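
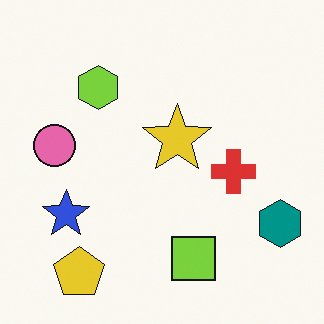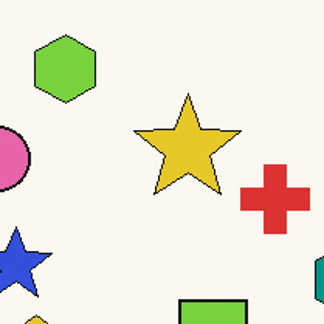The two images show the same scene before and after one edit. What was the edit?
This is the original image cropped to a modestly smaller region and rescaled.

The visible shapes are larger and the field of view is narrower; shapes near the original edges may be partly or wholly outside the frame — a crop-and-rescale.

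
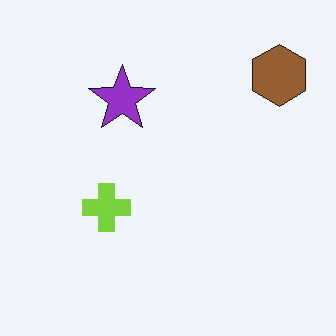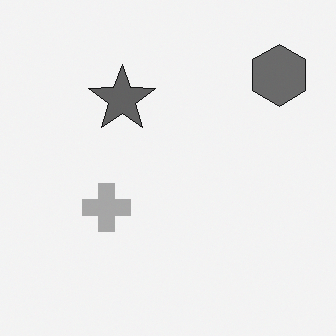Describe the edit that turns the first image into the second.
The second image is the first converted to grayscale.

All color is removed — every shape is now a shade of grey.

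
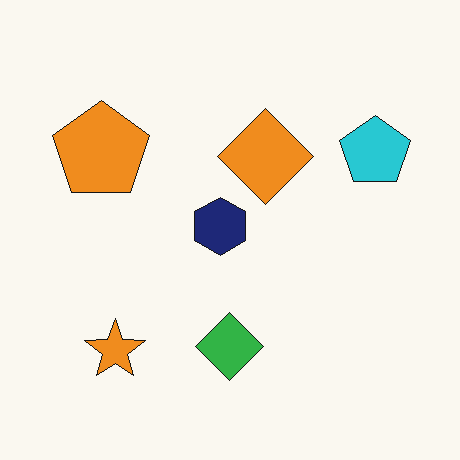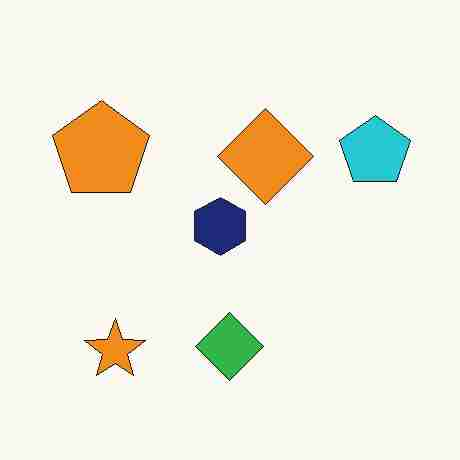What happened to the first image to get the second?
This is the original image heavily JPEG-compressed with obvious blocking artifacts.

Blocky 8×8 compression artifacts appear around shape edges and the flat background shows ringing — characteristic JPEG degradation.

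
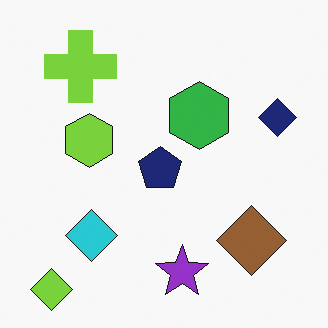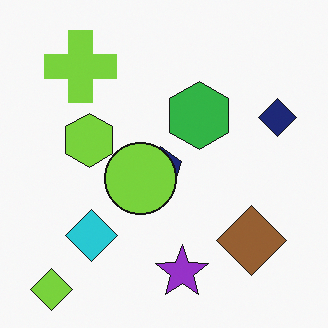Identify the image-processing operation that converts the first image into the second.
It was overlaid with an additional lime circle.

A lime circle appears in the second image that is absent from the first.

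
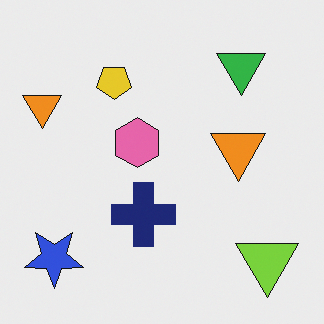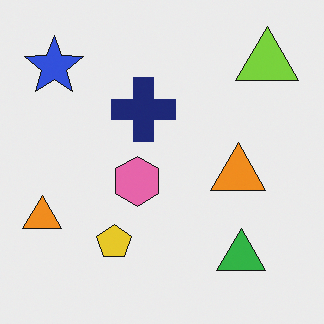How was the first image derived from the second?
The first image is the second flipped vertically (top ↔ bottom).

The lime triangle is in the top-right of the second image and the bottom-right of the first — shapes on opposite sides of the horizontal midline have swapped in a mirror flip.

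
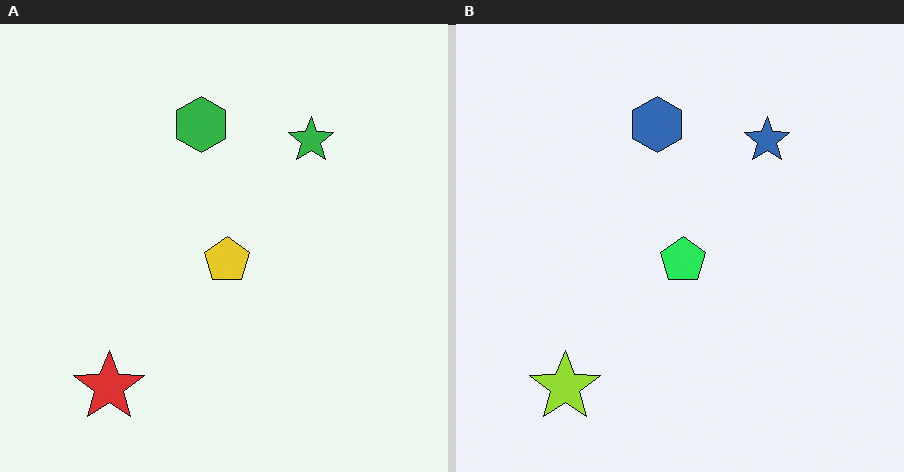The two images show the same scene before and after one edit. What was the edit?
The transformation is: hue-shifted noticeably.

Every shape's color has rotated by the same amount around the hue wheel — a uniform hue shift.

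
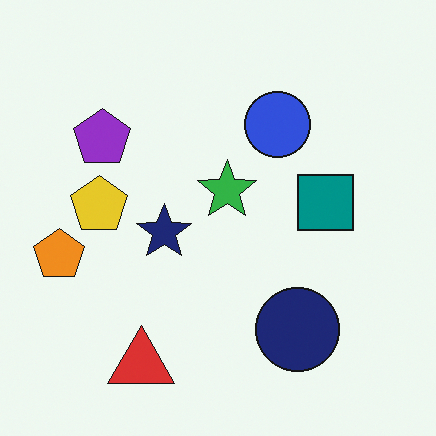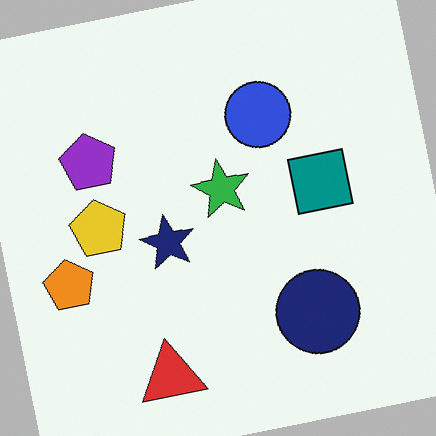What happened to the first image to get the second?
This is the original image rotated counter-clockwise by a few degrees.

Every shape is tilted by the same angle and the image corners show triangular fill wedges — a whole-image rotation by a non-right angle.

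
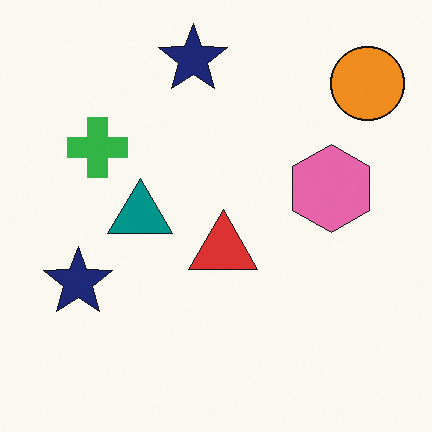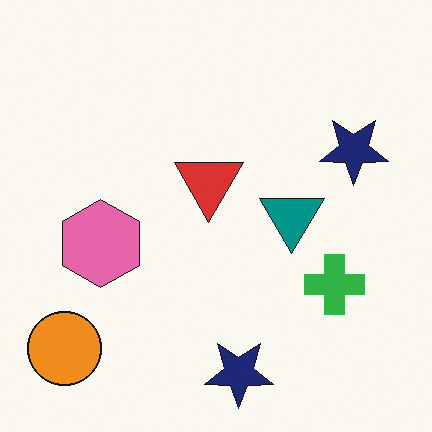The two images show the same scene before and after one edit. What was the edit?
Rotated 180°.

The orange circle sits in the top-right of the first image and the bottom-left of the second — consistent with a whole-image 180° rotation.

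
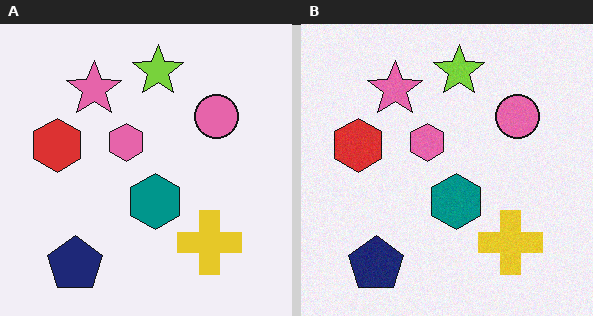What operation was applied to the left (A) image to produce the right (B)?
The image was degraded with light additive noise.

Random speckle covers the whole image, including the flat background.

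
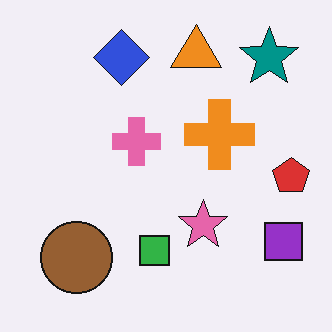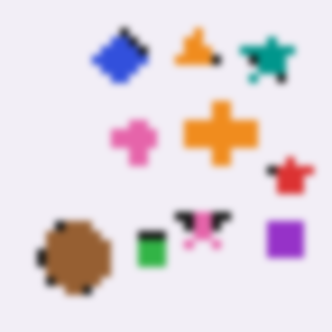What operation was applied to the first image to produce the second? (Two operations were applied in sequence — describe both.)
Coarsely pixelated, then noticeably gaussian-blurred.

Shapes are reduced to large square blocks; fine edges and outlines are lost — a downscale-then-upscale (mosaic) effect. Shape edges and outlines are uniformly softened across the whole image.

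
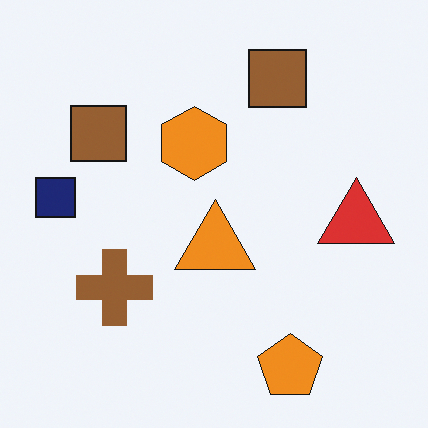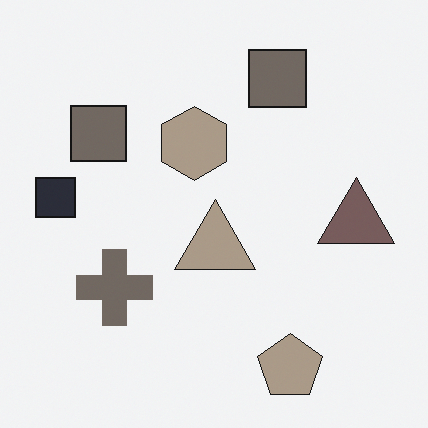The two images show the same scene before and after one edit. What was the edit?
This is the original image heavily desaturated.

All colors are more muted and greyish — a global saturation change.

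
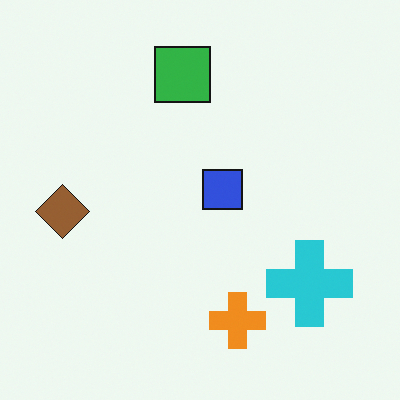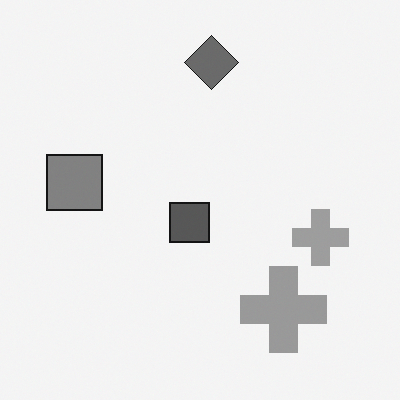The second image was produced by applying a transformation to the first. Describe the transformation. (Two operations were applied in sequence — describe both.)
Converted to grayscale, then transposed (reflected across the top-left ↔ bottom-right diagonal).

All color is removed — every shape is now a shade of grey. Shapes have swapped their row and column positions — what was in the top-right is now in the bottom-left — a diagonal reflection.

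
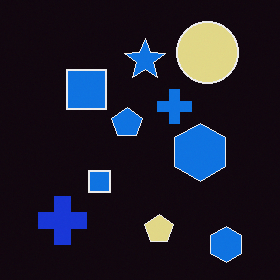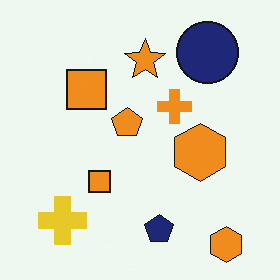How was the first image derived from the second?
The image was color-inverted (negative).

The light background has become dark and every shape's color is its complement — a photographic negative.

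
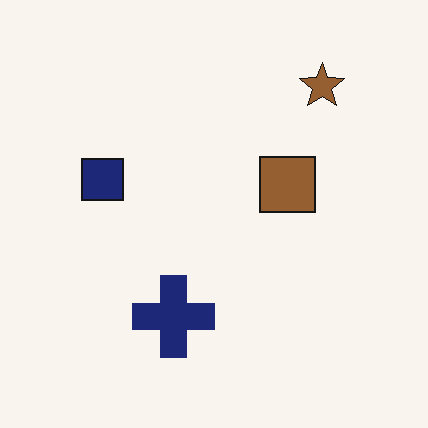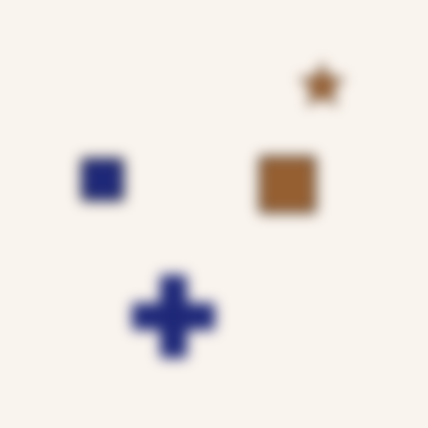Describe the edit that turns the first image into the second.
This is the original image strongly gaussian-blurred.

Shape edges and outlines are uniformly softened across the whole image.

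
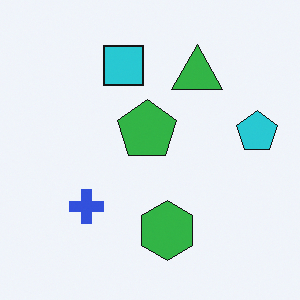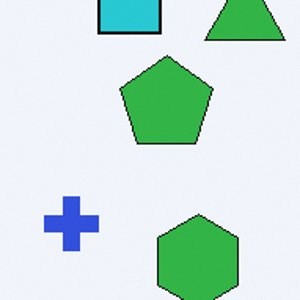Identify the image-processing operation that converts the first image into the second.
It was cropped to a modestly smaller region and rescaled.

The visible shapes are larger and the field of view is narrower; shapes near the original edges may be partly or wholly outside the frame — a crop-and-rescale.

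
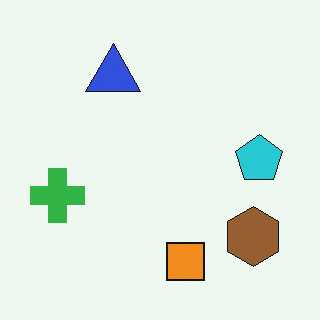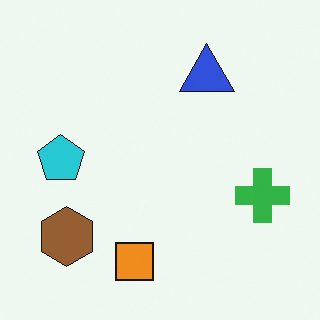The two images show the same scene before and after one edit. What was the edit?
The transformation is: flipped horizontally (left ↔ right).

The green cross is in the left of the first image and the right of the second — shapes on opposite sides of the vertical midline have swapped in a mirror flip.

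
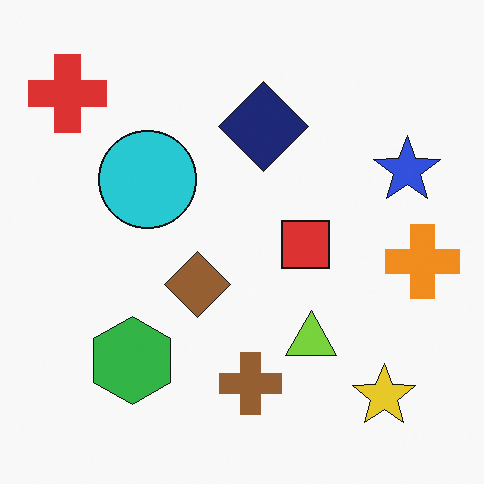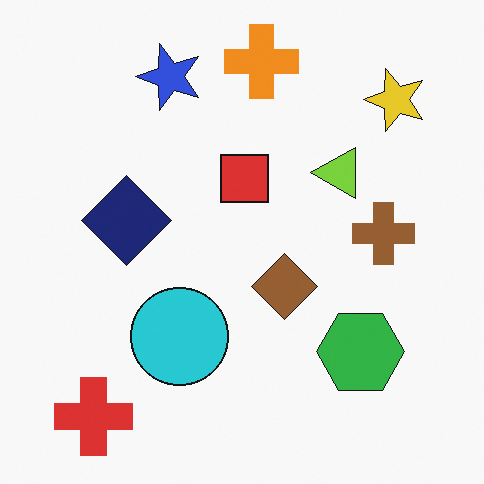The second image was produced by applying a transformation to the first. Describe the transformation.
It was rotated 90° counter-clockwise.

The red cross sits in the top-left of the first image and the bottom-left of the second — consistent with a whole-image 90° counter-clockwise rotation.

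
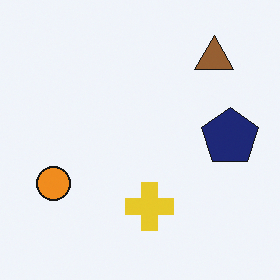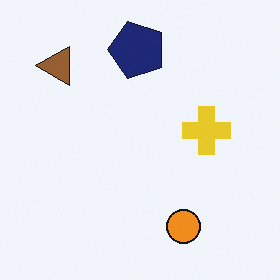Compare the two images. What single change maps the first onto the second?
This is the original image rotated 90° counter-clockwise.

The brown triangle sits in the top-right of the first image and the top-left of the second — consistent with a whole-image 90° counter-clockwise rotation.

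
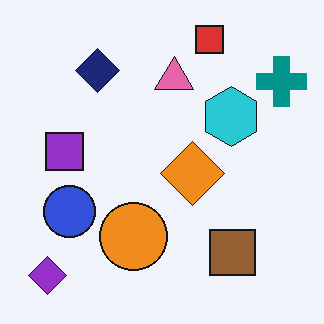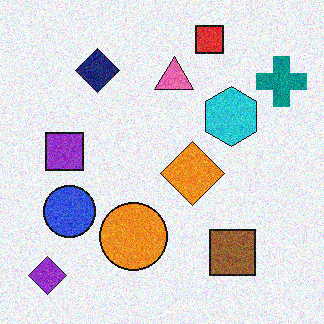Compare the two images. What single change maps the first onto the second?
It was degraded with visible gaussian noise.

Random speckle covers the whole image, including the flat background.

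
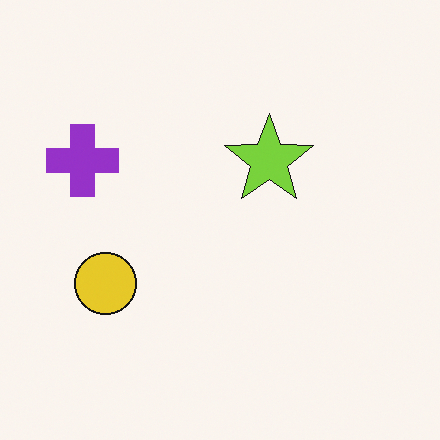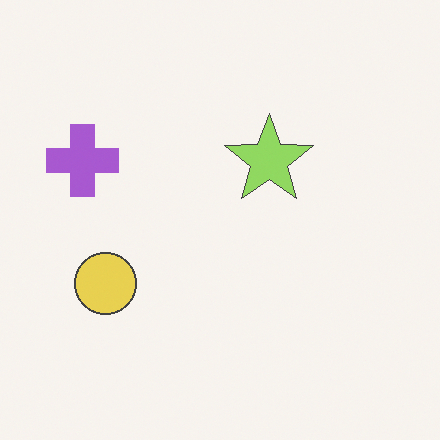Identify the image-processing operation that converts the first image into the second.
The transformation is: given slightly reduced contrast.

Tones are pushed toward mid-grey across the whole image — a global contrast change.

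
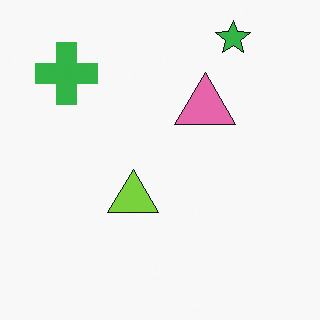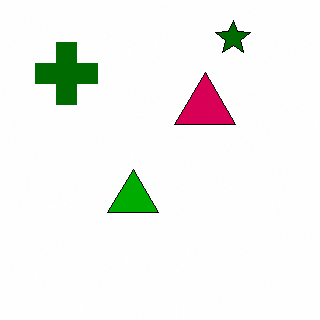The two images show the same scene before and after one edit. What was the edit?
This is the original image given much higher contrast.

Tones are pushed away from mid-grey across the whole image — a global contrast change.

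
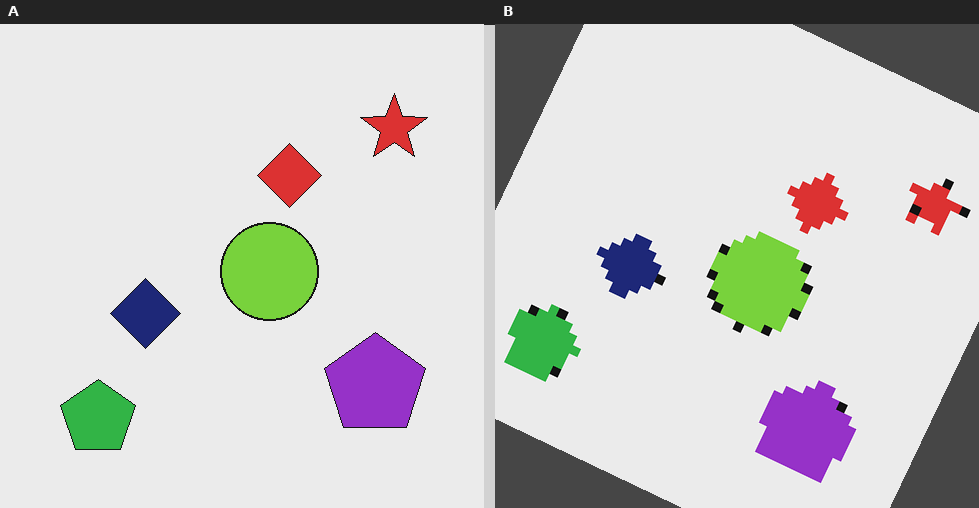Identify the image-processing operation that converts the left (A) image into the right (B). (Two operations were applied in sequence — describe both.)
The image was heavily pixelated into large blocks, then rotated clockwise by a clearly visible amount.

Shapes are reduced to large square blocks; fine edges and outlines are lost — a downscale-then-upscale (mosaic) effect. Every shape is tilted by the same angle and the image corners show triangular fill wedges — a whole-image rotation by a non-right angle.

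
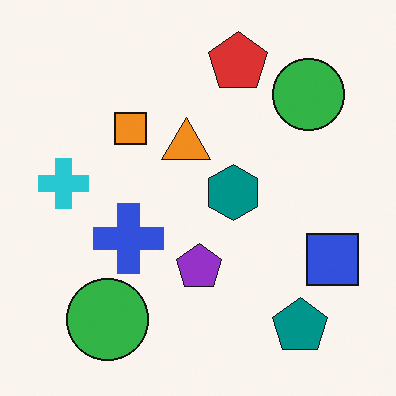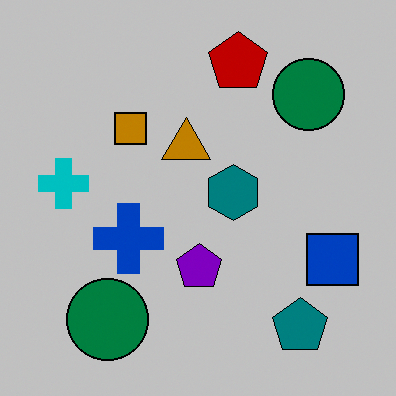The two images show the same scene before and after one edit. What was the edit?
The transformation is: aggressively posterized.

Each flat color has snapped to a coarser quantized level — most visibly, the near-white background has dropped to a flat grey.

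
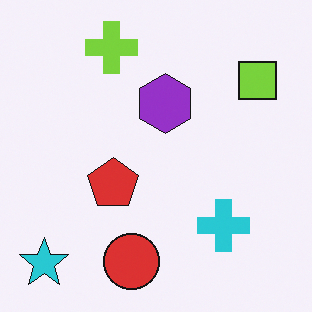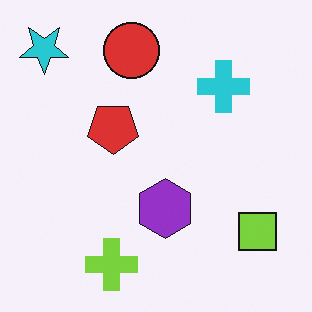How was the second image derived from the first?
The transformation is: flipped vertically (top ↔ bottom).

The lime cross is in the top of the first image and the bottom of the second — shapes on opposite sides of the horizontal midline have swapped in a mirror flip.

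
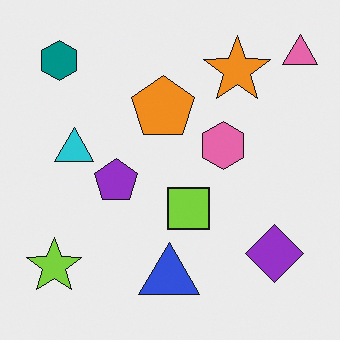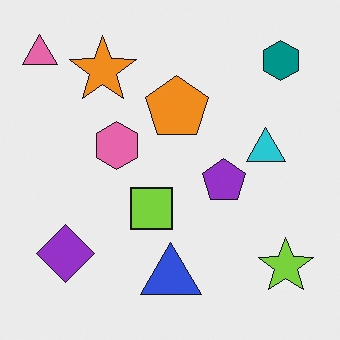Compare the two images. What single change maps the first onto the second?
This is the original image flipped horizontally (left ↔ right).

The pink triangle is in the top-right of the first image and the top-left of the second — shapes on opposite sides of the vertical midline have swapped in a mirror flip.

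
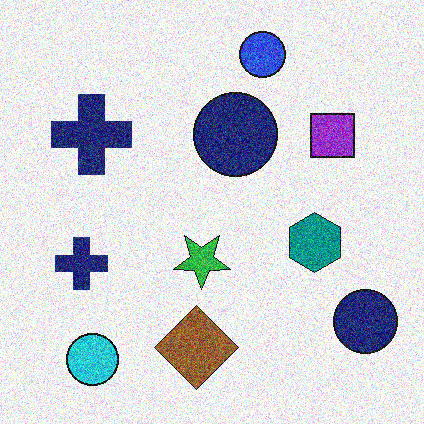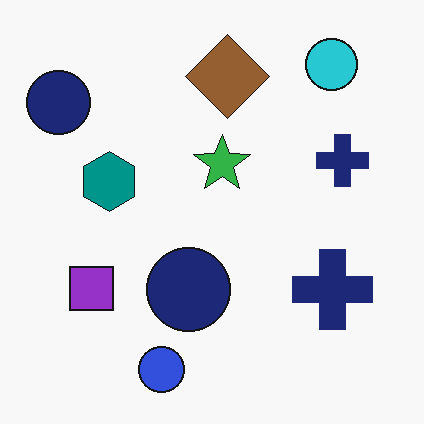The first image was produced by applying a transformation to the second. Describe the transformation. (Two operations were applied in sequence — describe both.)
Rotated 180°, then degraded with a thick layer of grain.

The cyan circle sits in the top-right of the second image and the bottom-left of the first — consistent with a whole-image 180° rotation. Random speckle covers the whole image, including the flat background.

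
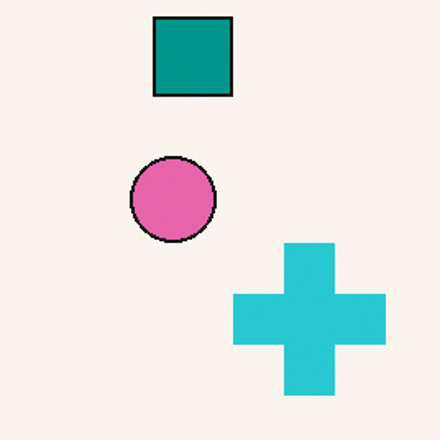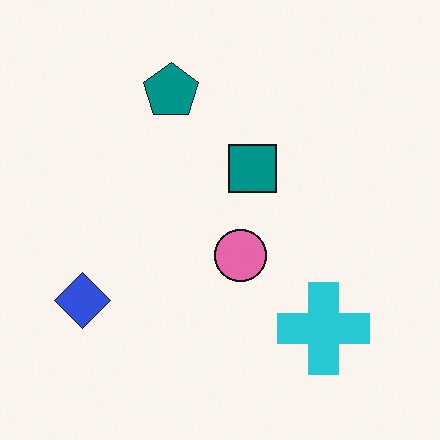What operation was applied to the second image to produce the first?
This is the original image cropped to a noticeably smaller region and rescaled.

The visible shapes are larger and the field of view is narrower; shapes near the original edges may be partly or wholly outside the frame — a crop-and-rescale.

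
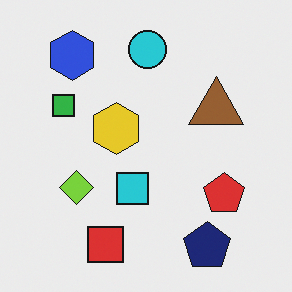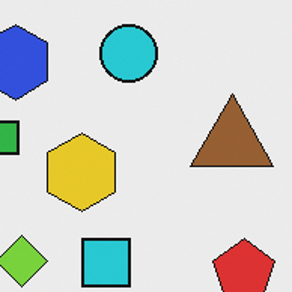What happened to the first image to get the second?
The transformation is: cropped slightly and scaled back up.

The visible shapes are larger and the field of view is narrower; shapes near the original edges may be partly or wholly outside the frame — a crop-and-rescale.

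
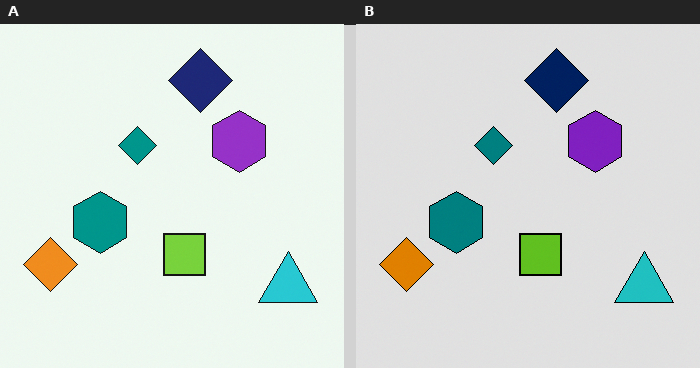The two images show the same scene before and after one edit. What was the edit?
This is the original image posterized to a reduced palette.

Each flat color has snapped to a coarser quantized level — most visibly, the near-white background has dropped to a flat grey.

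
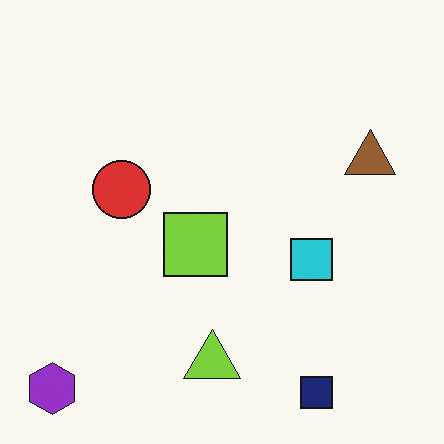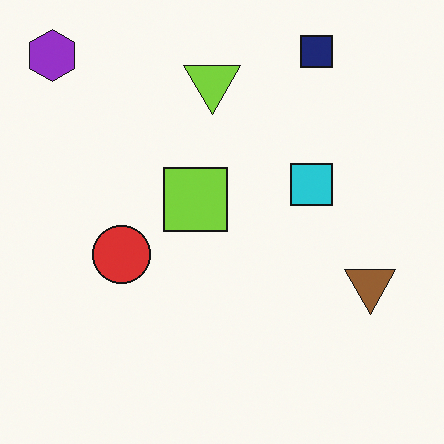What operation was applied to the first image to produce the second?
The image was flipped vertically (top ↔ bottom).

The navy square is in the bottom-right of the first image and the top-right of the second — shapes on opposite sides of the horizontal midline have swapped in a mirror flip.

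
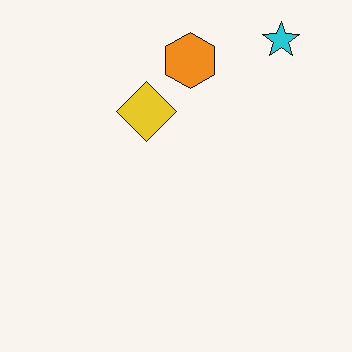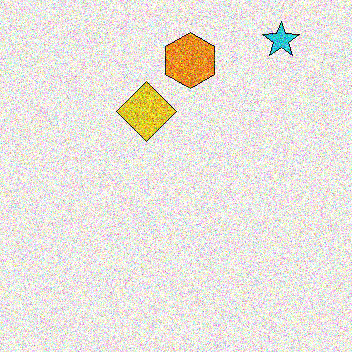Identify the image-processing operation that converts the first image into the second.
It was degraded with a thick layer of grain.

Random speckle covers the whole image, including the flat background.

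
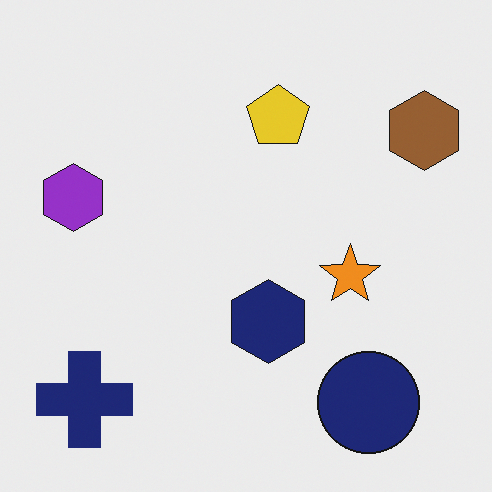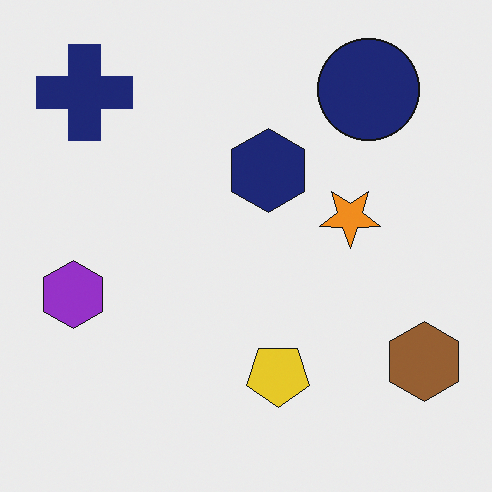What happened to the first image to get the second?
Flipped vertically (top ↔ bottom).

The navy circle is in the bottom-right of the first image and the top-right of the second — shapes on opposite sides of the horizontal midline have swapped in a mirror flip.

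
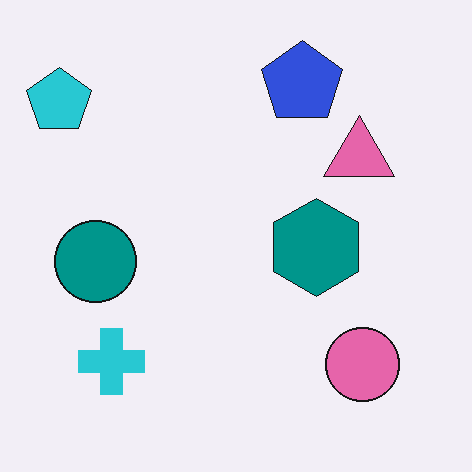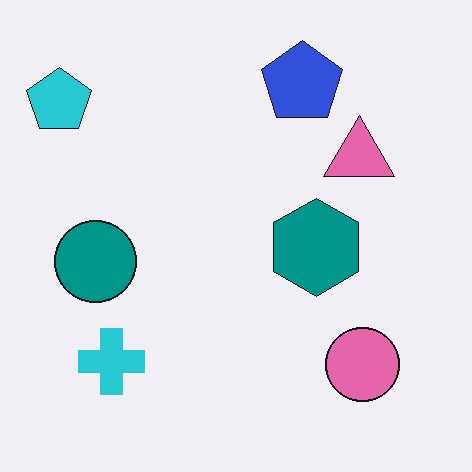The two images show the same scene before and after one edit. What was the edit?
The second image is the first JPEG-compressed with visible artifacts.

Blocky 8×8 compression artifacts appear around shape edges and the flat background shows ringing — characteristic JPEG degradation.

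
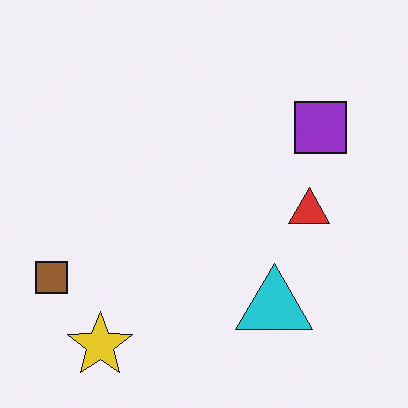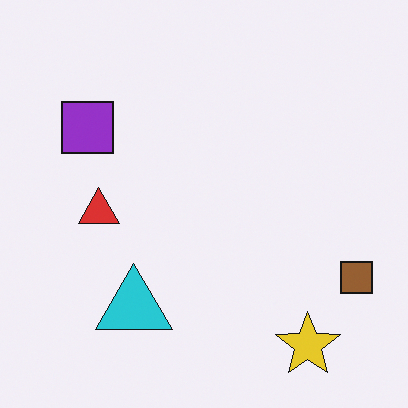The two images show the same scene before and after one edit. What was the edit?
The image was flipped horizontally (left ↔ right).

The brown square is in the bottom-left of the first image and the bottom-right of the second — shapes on opposite sides of the vertical midline have swapped in a mirror flip.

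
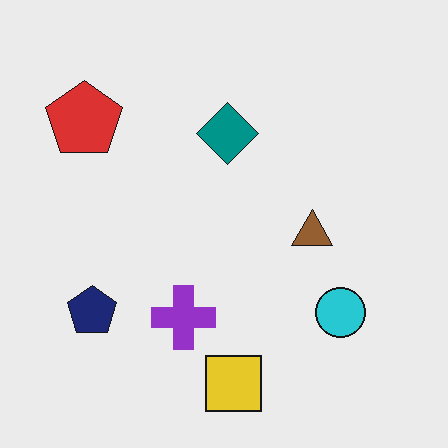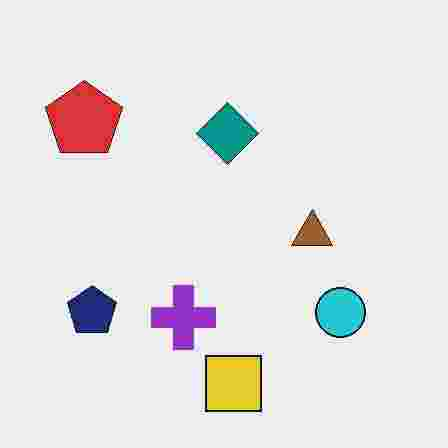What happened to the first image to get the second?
It was heavily JPEG-compressed with obvious blocking artifacts.

Blocky 8×8 compression artifacts appear around shape edges and the flat background shows ringing — characteristic JPEG degradation.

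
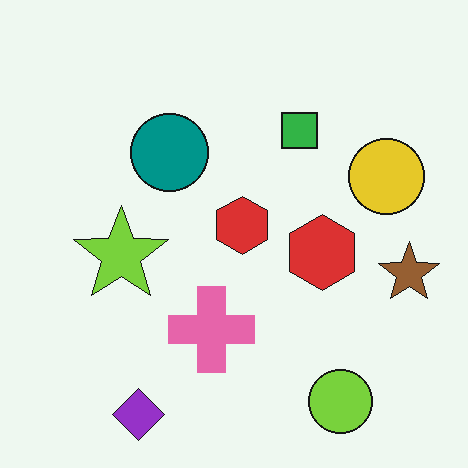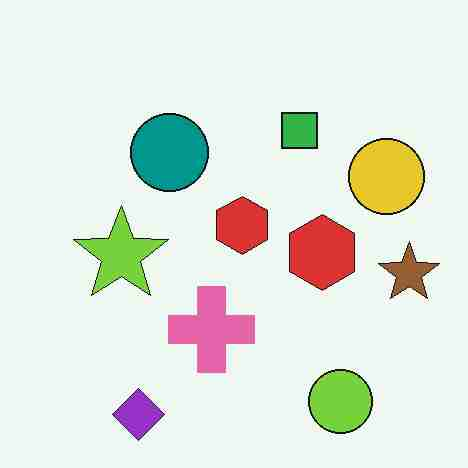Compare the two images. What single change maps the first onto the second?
Heavily JPEG-compressed with obvious blocking artifacts.

Blocky 8×8 compression artifacts appear around shape edges and the flat background shows ringing — characteristic JPEG degradation.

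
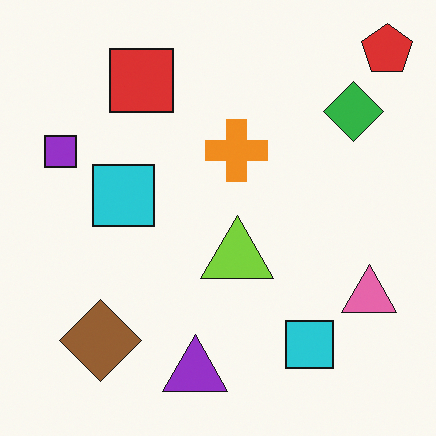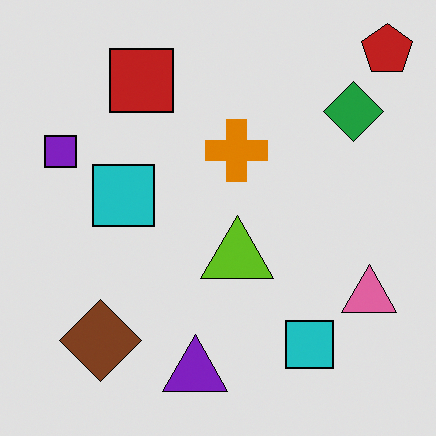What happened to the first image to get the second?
This is the original image moderately posterized.

Each flat color has snapped to a coarser quantized level — most visibly, the near-white background has dropped to a flat grey.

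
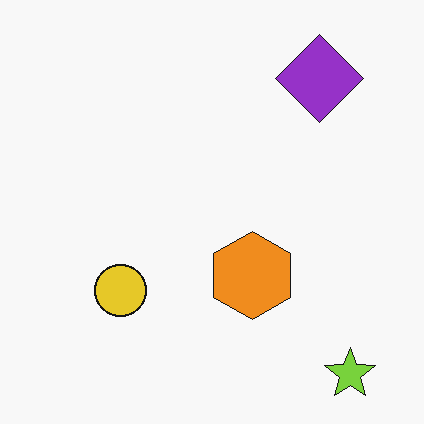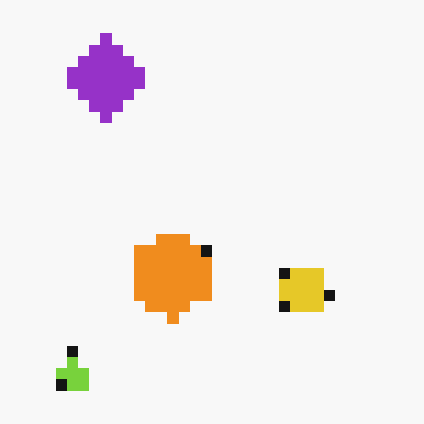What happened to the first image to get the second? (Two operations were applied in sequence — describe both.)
Flipped horizontally (left ↔ right), then coarsely pixelated.

The lime star is in the bottom-right of the first image and the bottom-left of the second — shapes on opposite sides of the vertical midline have swapped in a mirror flip. Shapes are reduced to large square blocks; fine edges and outlines are lost — a downscale-then-upscale (mosaic) effect.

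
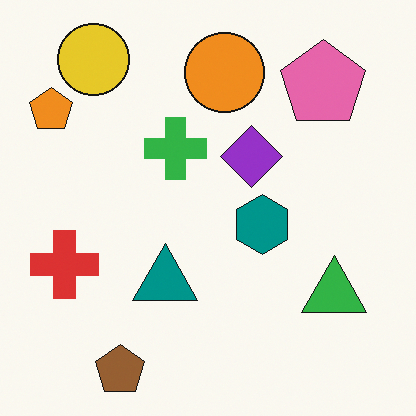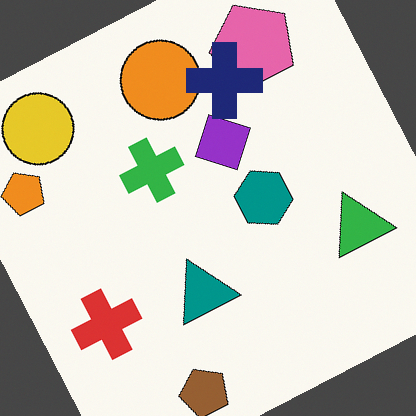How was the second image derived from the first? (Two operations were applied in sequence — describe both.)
Rotated counter-clockwise by a clearly visible amount, then overlaid with an additional navy cross.

Every shape is tilted by the same angle and the image corners show triangular fill wedges — a whole-image rotation by a non-right angle. A navy cross appears in the second image that is absent from the first.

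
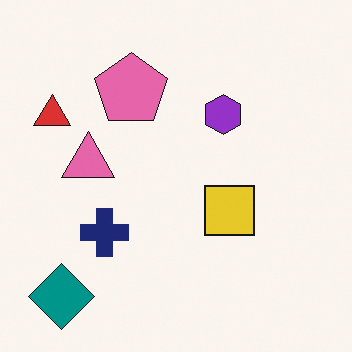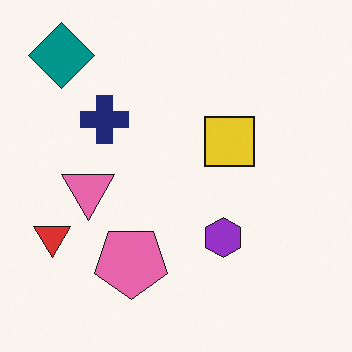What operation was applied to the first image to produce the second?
This is the original image flipped vertically (top ↔ bottom).

The teal diamond is in the bottom-left of the first image and the top-left of the second — shapes on opposite sides of the horizontal midline have swapped in a mirror flip.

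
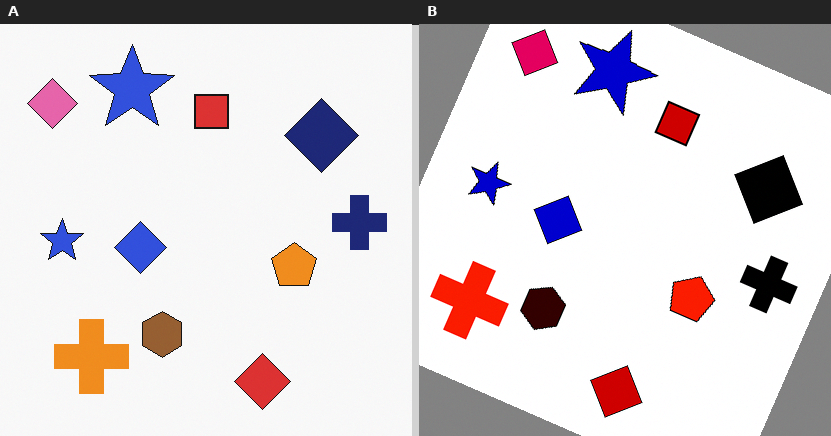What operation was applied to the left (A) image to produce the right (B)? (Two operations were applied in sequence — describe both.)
This is the original image given much higher contrast, then rotated clockwise by a clearly visible amount.

Tones are pushed away from mid-grey across the whole image — a global contrast change. Every shape is tilted by the same angle and the image corners show triangular fill wedges — a whole-image rotation by a non-right angle.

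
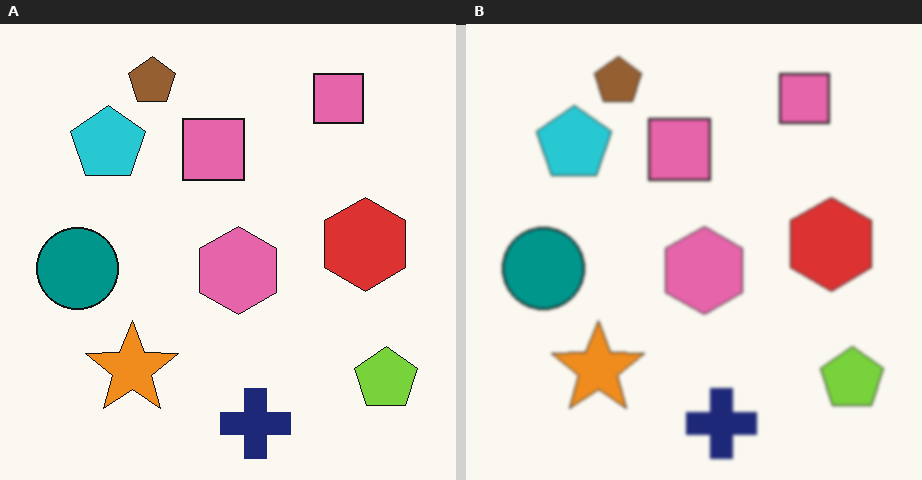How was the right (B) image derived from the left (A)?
Given a subtle gaussian blur.

Shape edges and outlines are uniformly softened across the whole image.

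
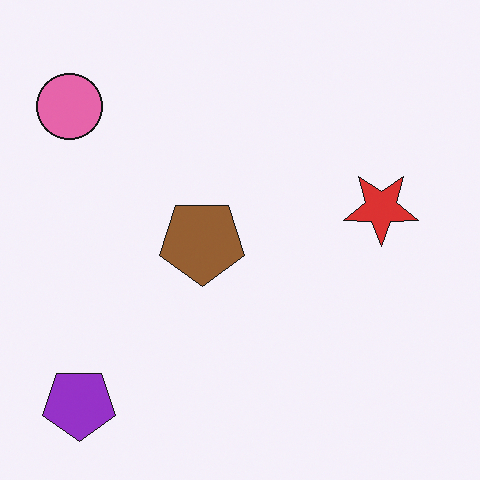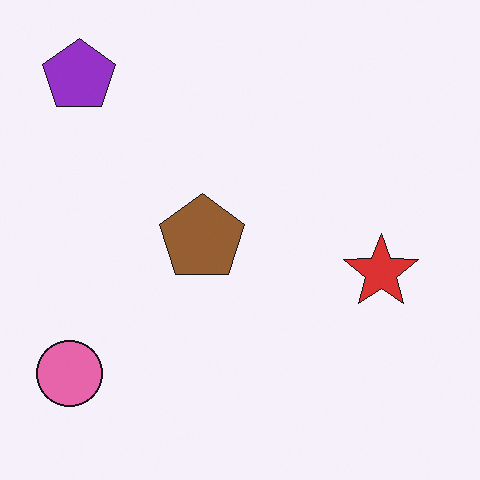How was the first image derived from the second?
The first image is the second flipped vertically (top ↔ bottom).

The purple pentagon is in the top-left of the second image and the bottom-left of the first — shapes on opposite sides of the horizontal midline have swapped in a mirror flip.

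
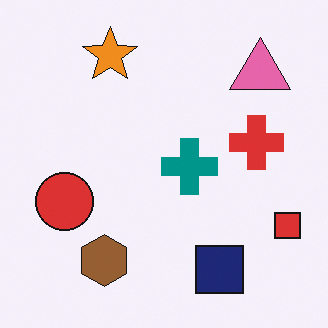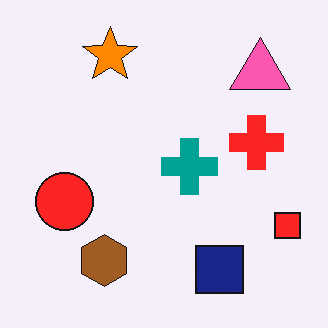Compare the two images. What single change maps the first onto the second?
Slightly oversaturated.

All colors are more vivid — a global saturation change.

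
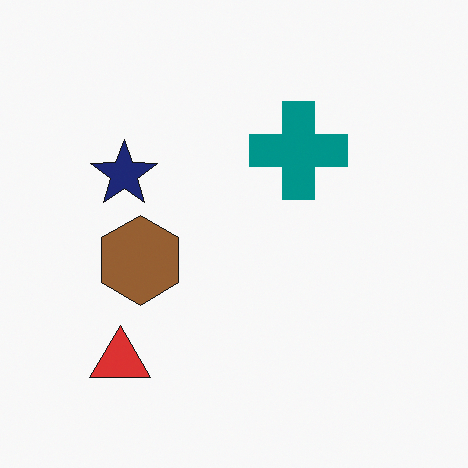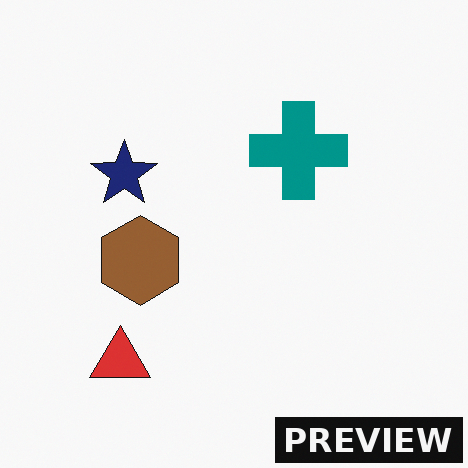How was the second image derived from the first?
Watermarked with the text "PREVIEW" in the lower-right corner.

A dark label reading "PREVIEW" appears in the lower-right corner.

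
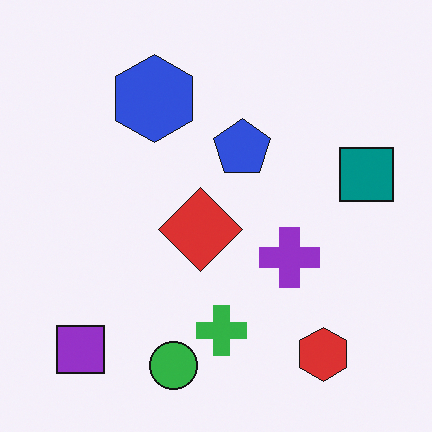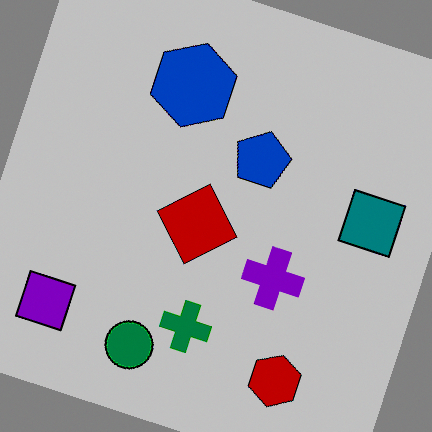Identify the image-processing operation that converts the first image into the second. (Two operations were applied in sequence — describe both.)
The image was rotated clockwise by a moderate amount, then aggressively posterized.

Every shape is tilted by the same angle and the image corners show triangular fill wedges — a whole-image rotation by a non-right angle. Each flat color has snapped to a coarser quantized level — most visibly, the near-white background has dropped to a flat grey.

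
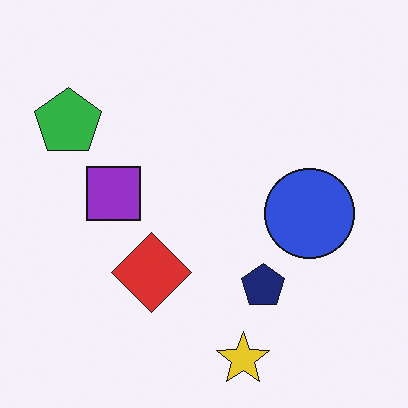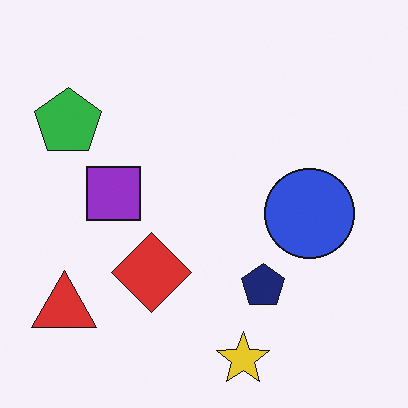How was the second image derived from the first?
Overlaid with an additional red triangle.

A red triangle appears in the second image that is absent from the first.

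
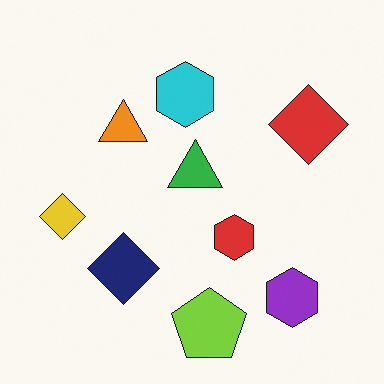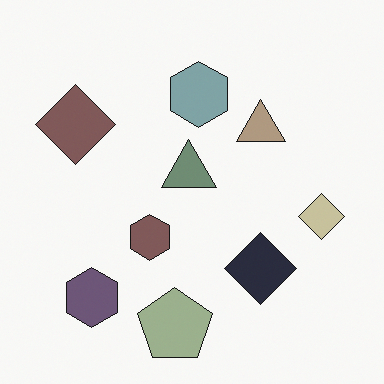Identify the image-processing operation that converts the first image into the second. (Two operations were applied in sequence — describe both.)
The image was flipped horizontally (left ↔ right), then heavily desaturated.

The yellow diamond is in the left of the first image and the right of the second — shapes on opposite sides of the vertical midline have swapped in a mirror flip. All colors are more muted and greyish — a global saturation change.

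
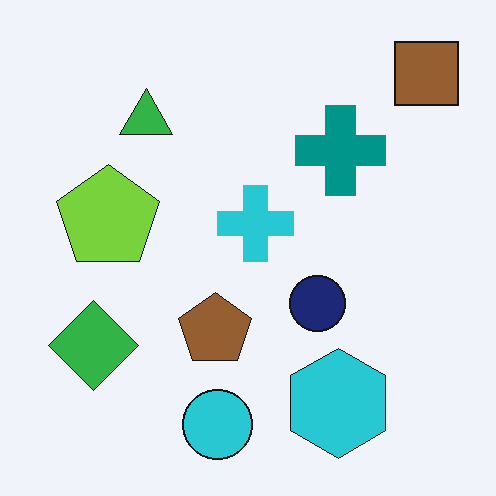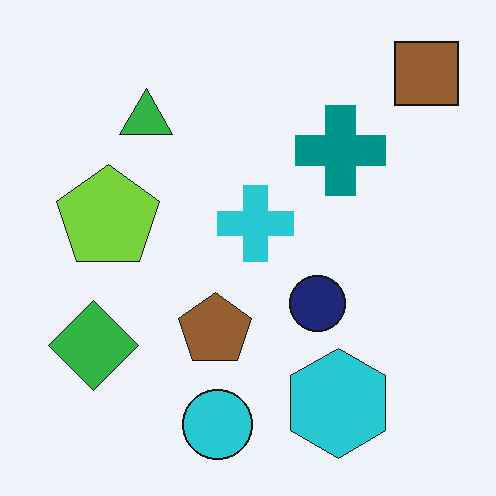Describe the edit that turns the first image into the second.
The second image is the first JPEG-compressed with visible artifacts.

Blocky 8×8 compression artifacts appear around shape edges and the flat background shows ringing — characteristic JPEG degradation.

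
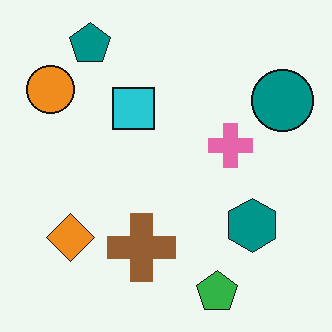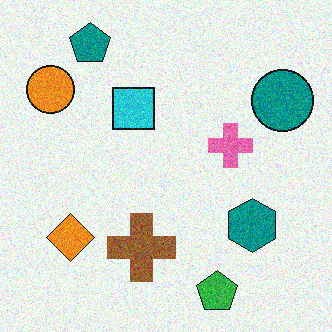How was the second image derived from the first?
It was degraded with visible gaussian noise.

Random speckle covers the whole image, including the flat background.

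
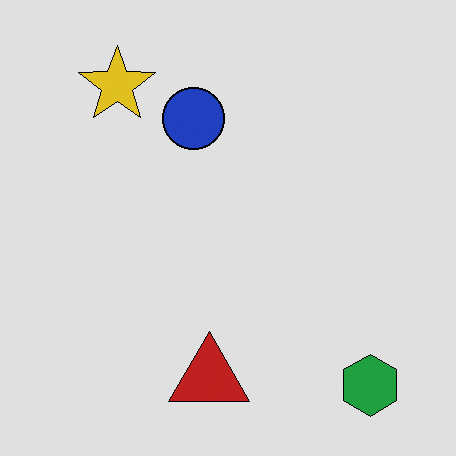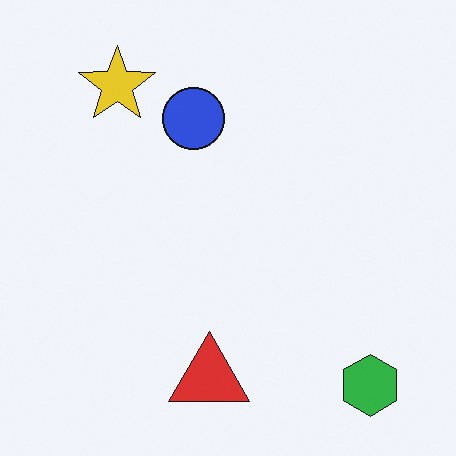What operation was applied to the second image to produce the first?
The first image is the second moderately posterized.

Each flat color has snapped to a coarser quantized level — most visibly, the near-white background has dropped to a flat grey.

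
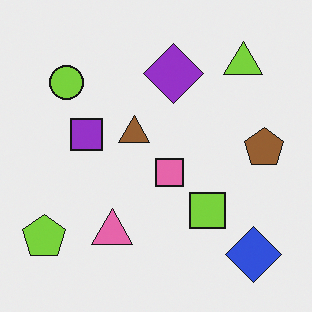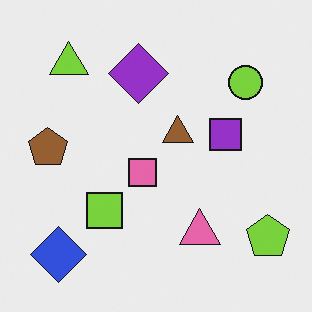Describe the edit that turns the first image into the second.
The image was flipped horizontally (left ↔ right).

The lime pentagon is in the bottom-left of the first image and the bottom-right of the second — shapes on opposite sides of the vertical midline have swapped in a mirror flip.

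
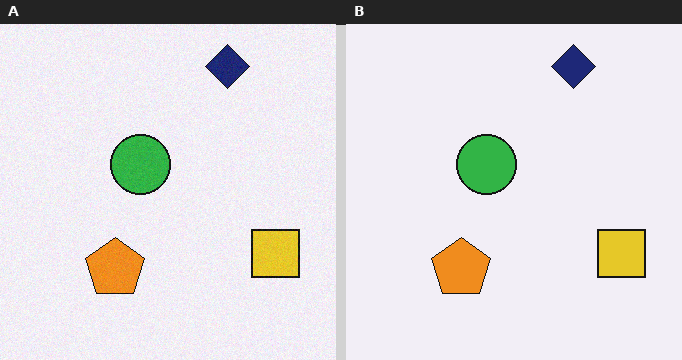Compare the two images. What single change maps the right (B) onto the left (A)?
Degraded with subtle gaussian noise.

Random speckle covers the whole image, including the flat background.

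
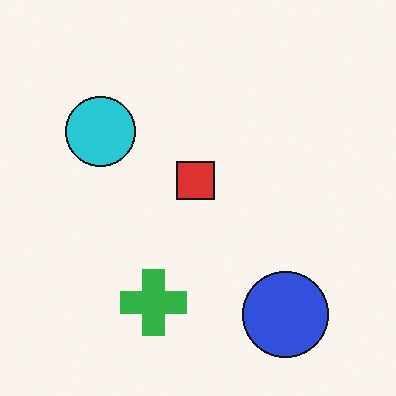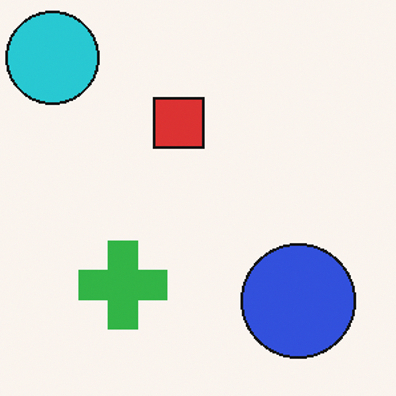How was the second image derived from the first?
The image was cropped to a modestly smaller region and rescaled.

The visible shapes are larger and the field of view is narrower; shapes near the original edges may be partly or wholly outside the frame — a crop-and-rescale.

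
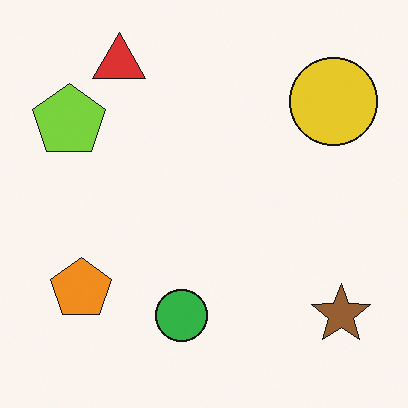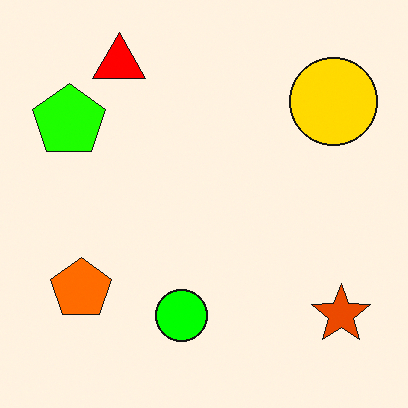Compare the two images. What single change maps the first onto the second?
Heavily oversaturated.

All colors are more vivid — a global saturation change.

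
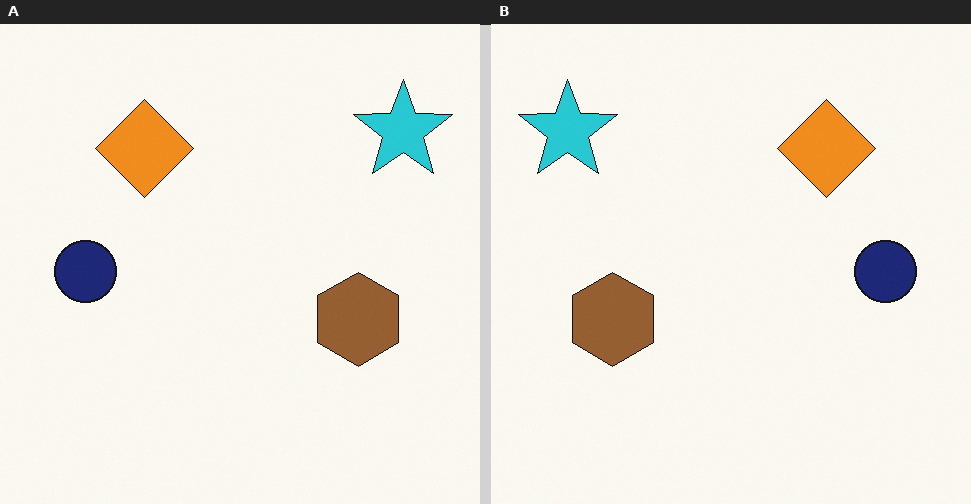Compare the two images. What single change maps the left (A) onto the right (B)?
The right (B) image is the left (A) flipped horizontally (left ↔ right).

The cyan star is in the top-right of the left (A) image and the top-left of the right (B) — shapes on opposite sides of the vertical midline have swapped in a mirror flip.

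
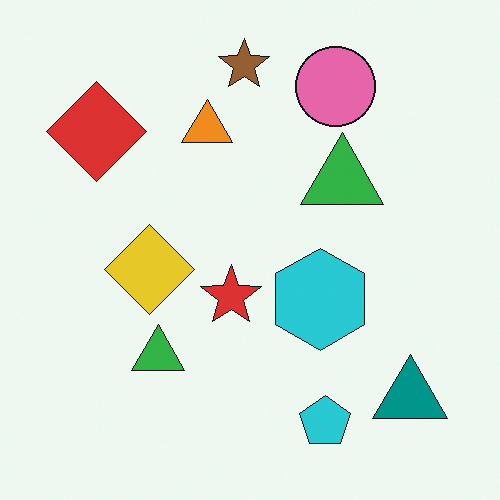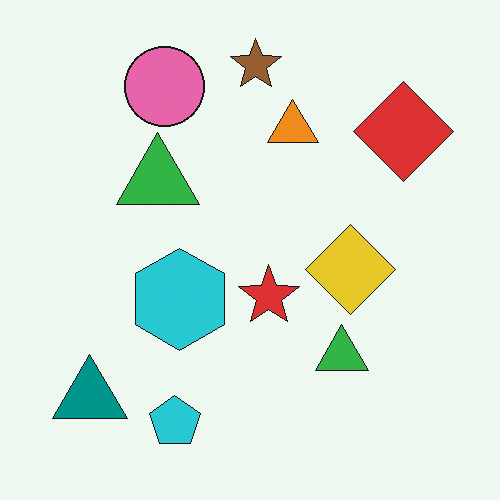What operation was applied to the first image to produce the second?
This is the original image flipped horizontally (left ↔ right).

The teal triangle is in the bottom-right of the first image and the bottom-left of the second — shapes on opposite sides of the vertical midline have swapped in a mirror flip.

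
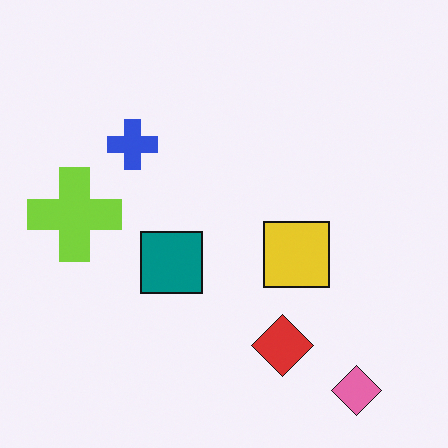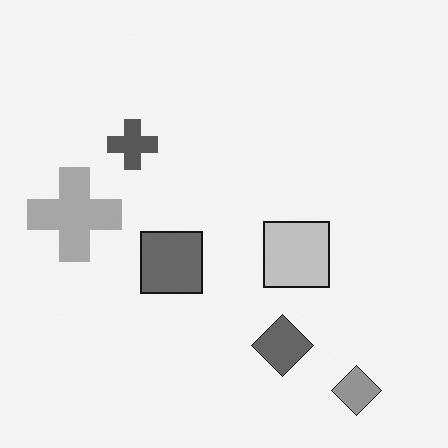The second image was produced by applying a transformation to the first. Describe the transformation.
The transformation is: converted to grayscale.

All color is removed — every shape is now a shade of grey.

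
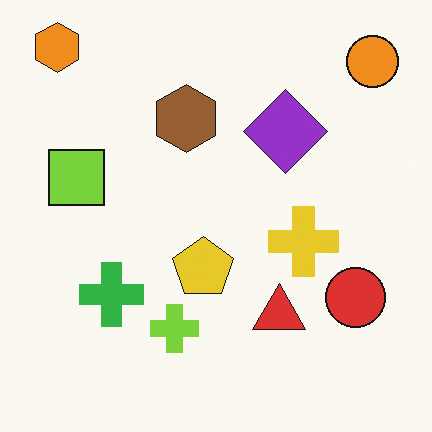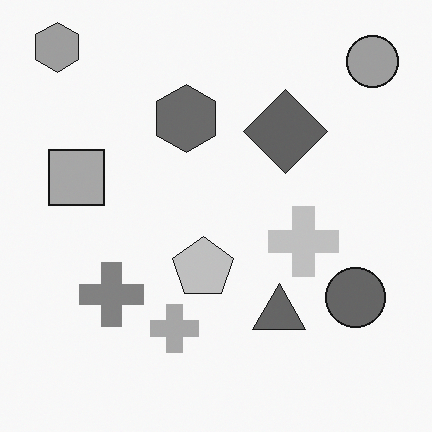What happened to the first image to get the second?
It was converted to grayscale.

All color is removed — every shape is now a shade of grey.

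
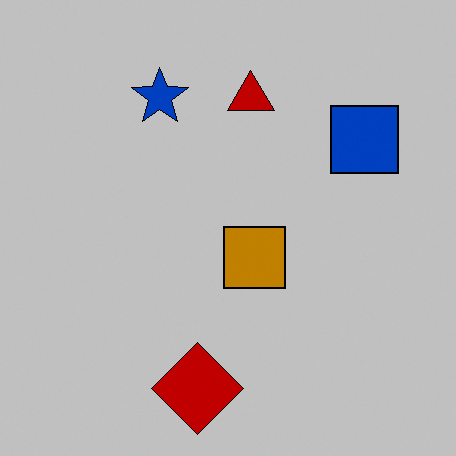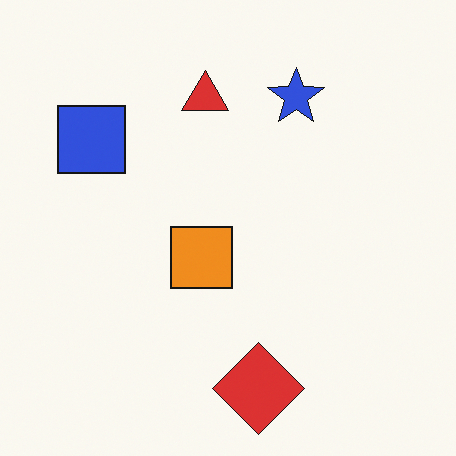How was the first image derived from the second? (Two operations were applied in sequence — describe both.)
The transformation is: heavily posterized to just a handful of flat colors, then flipped horizontally (left ↔ right).

Each flat color has snapped to a coarser quantized level — most visibly, the near-white background has dropped to a flat grey. The blue square is in the top-left of the second image and the top-right of the first — shapes on opposite sides of the vertical midline have swapped in a mirror flip.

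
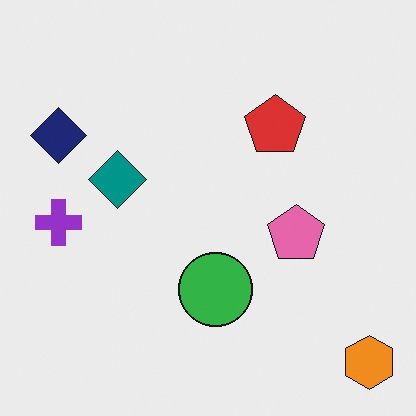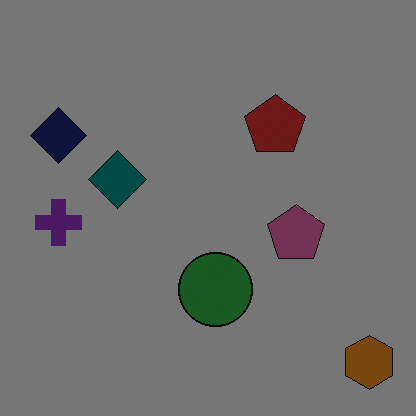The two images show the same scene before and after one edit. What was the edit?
This is the original image darkened a lot.

Every pixel — background and shapes alike — is uniformly darkened.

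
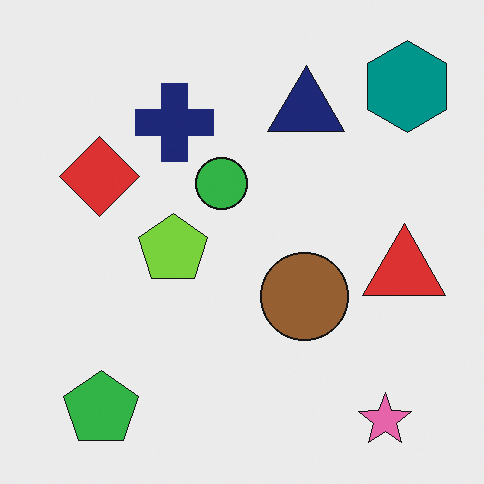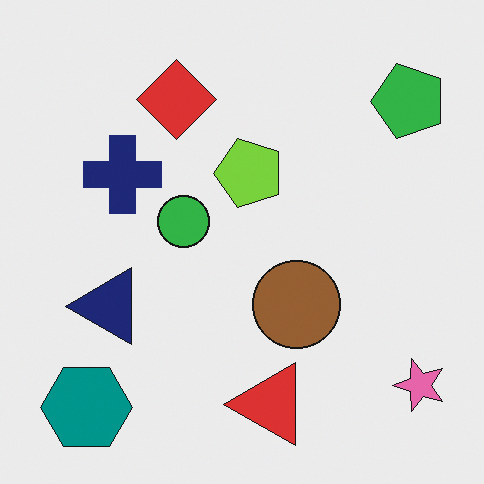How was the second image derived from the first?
The second image is the first transposed (reflected across the top-left ↔ bottom-right diagonal).

Shapes have swapped their row and column positions — what was in the top-right is now in the bottom-left — a diagonal reflection.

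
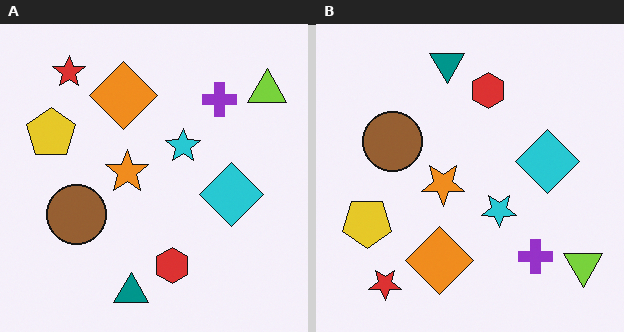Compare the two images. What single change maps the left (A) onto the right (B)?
The right (B) image is the left (A) flipped vertically (top ↔ bottom).

The teal triangle is in the bottom of the left (A) image and the top of the right (B) — shapes on opposite sides of the horizontal midline have swapped in a mirror flip.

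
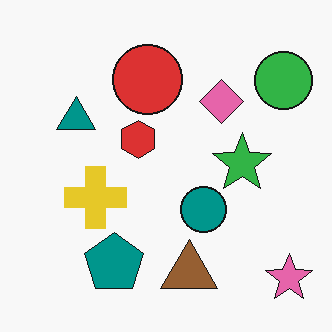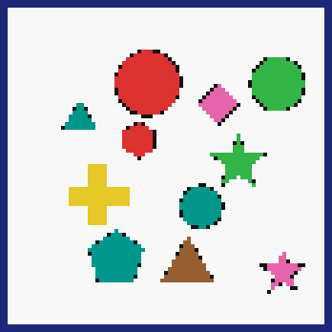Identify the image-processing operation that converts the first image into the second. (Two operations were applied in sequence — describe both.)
The second image is the first mildly pixelated, then framed with a navy border.

Shapes are reduced to large square blocks; fine edges and outlines are lost — a downscale-then-upscale (mosaic) effect. A solid navy frame runs around the edge of the second image, with the content slightly shrunk inside it.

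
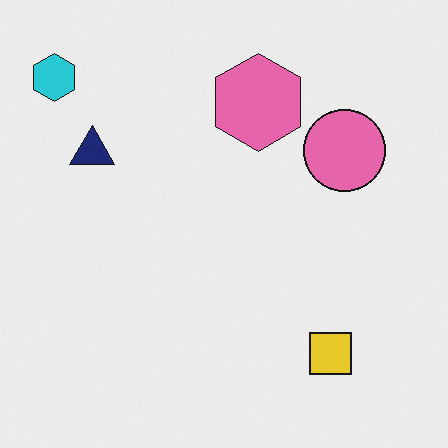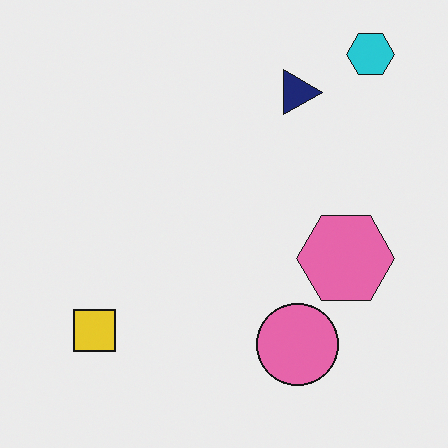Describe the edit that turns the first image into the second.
It was rotated 90° clockwise.

The cyan hexagon sits in the top-left of the first image and the top-right of the second — consistent with a whole-image 90° clockwise rotation.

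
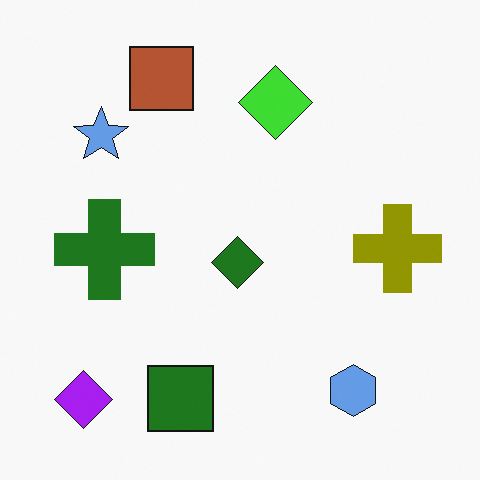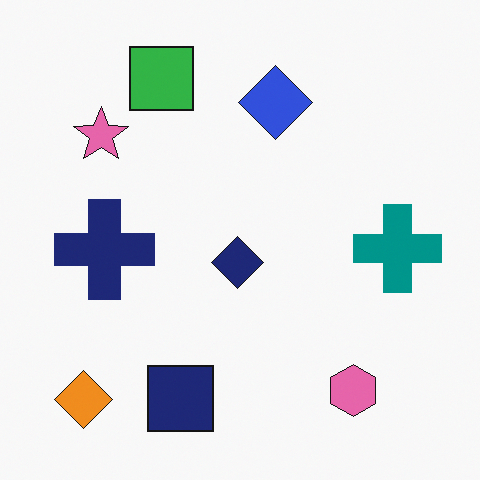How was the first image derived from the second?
The transformation is: hue-shifted by a large amount.

Every shape's color has rotated by the same amount around the hue wheel — a uniform hue shift.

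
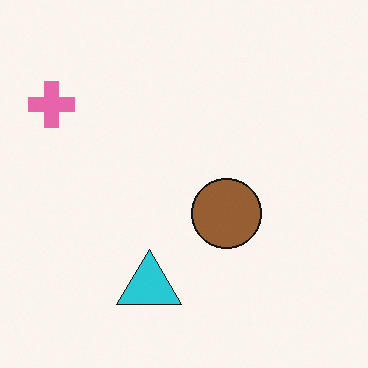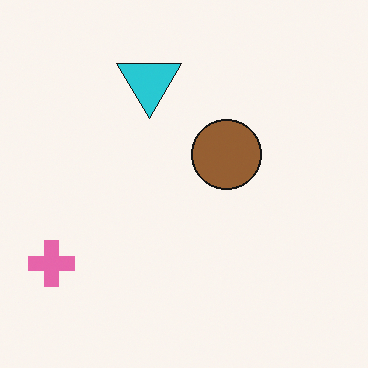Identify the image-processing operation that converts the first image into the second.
The second image is the first flipped vertically (top ↔ bottom).

The cyan triangle is in the bottom of the first image and the top of the second — shapes on opposite sides of the horizontal midline have swapped in a mirror flip.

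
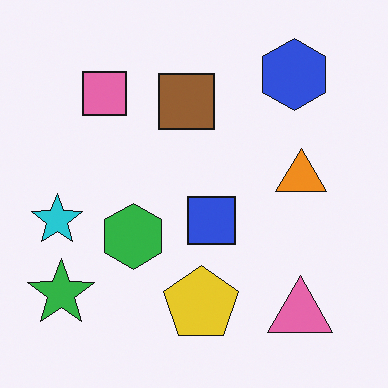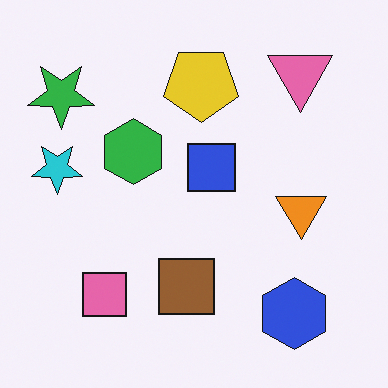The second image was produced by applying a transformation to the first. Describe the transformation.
It was flipped vertically (top ↔ bottom).

The blue hexagon is in the top-right of the first image and the bottom-right of the second — shapes on opposite sides of the horizontal midline have swapped in a mirror flip.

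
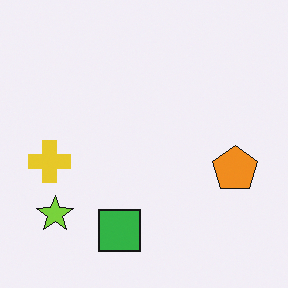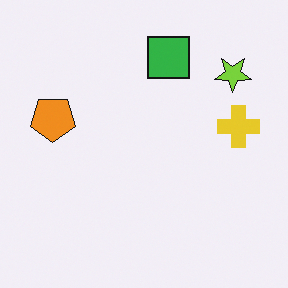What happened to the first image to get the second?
The image was rotated 180°.

The lime star sits in the bottom-left of the first image and the top-right of the second — consistent with a whole-image 180° rotation.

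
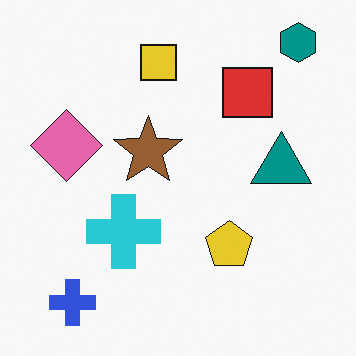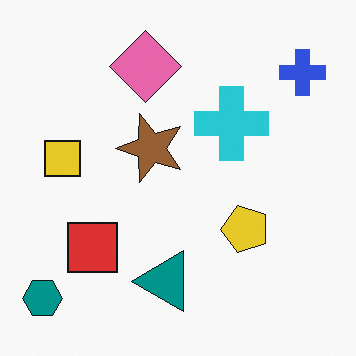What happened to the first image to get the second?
Transposed (reflected across the top-left ↔ bottom-right diagonal).

Shapes have swapped their row and column positions — what was in the top-right is now in the bottom-left — a diagonal reflection.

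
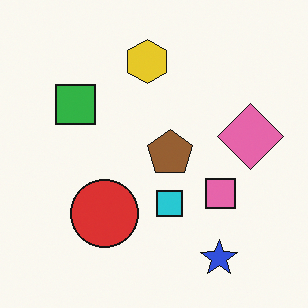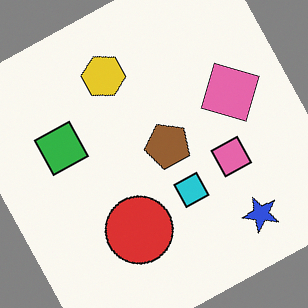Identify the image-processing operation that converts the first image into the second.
The second image is the first rotated counter-clockwise by a clearly visible amount.

Every shape is tilted by the same angle and the image corners show triangular fill wedges — a whole-image rotation by a non-right angle.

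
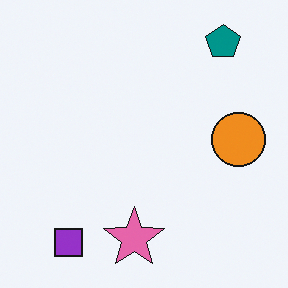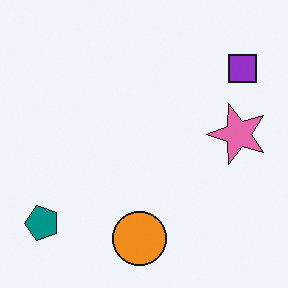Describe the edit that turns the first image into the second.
This is the original image transposed (reflected across the top-left ↔ bottom-right diagonal).

Shapes have swapped their row and column positions — what was in the top-right is now in the bottom-left — a diagonal reflection.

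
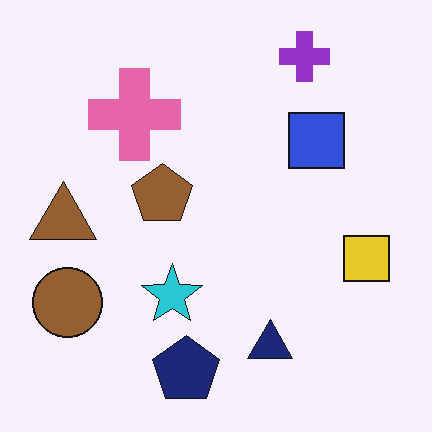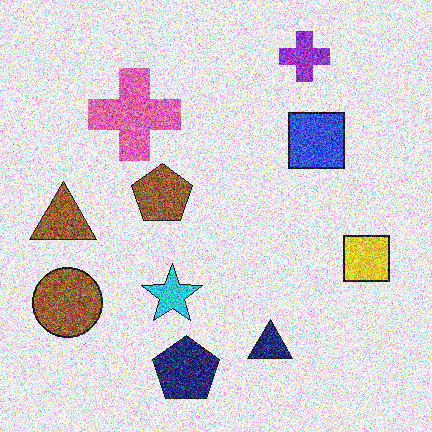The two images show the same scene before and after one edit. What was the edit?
The image was degraded with strong gaussian noise.

Random speckle covers the whole image, including the flat background.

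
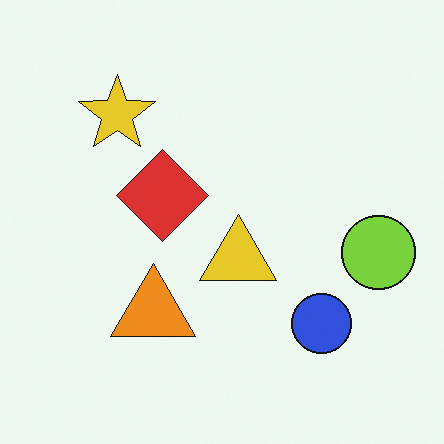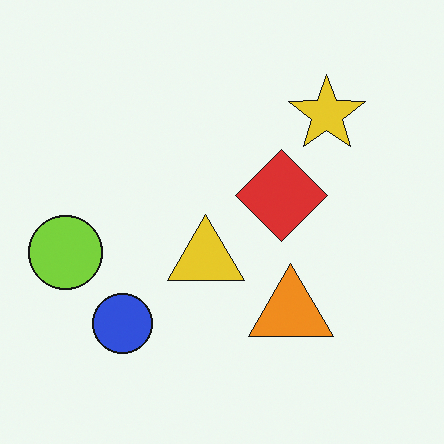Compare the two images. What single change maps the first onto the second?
Flipped horizontally (left ↔ right).

The lime circle is in the right of the first image and the left of the second — shapes on opposite sides of the vertical midline have swapped in a mirror flip.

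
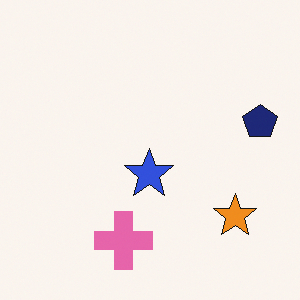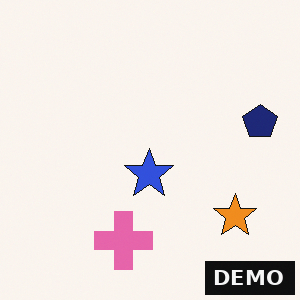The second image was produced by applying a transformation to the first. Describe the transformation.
This is the original image watermarked with the text "DEMO" in the lower-right corner.

A dark label reading "DEMO" appears in the lower-right corner.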